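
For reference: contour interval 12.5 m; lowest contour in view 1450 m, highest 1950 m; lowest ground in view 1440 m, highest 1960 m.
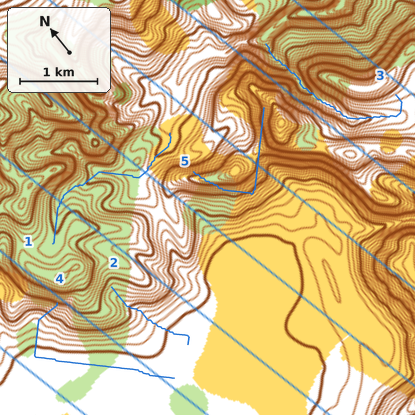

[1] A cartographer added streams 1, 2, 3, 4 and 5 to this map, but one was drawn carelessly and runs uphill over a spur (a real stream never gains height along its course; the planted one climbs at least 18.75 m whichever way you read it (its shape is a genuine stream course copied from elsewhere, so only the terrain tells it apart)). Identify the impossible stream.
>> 5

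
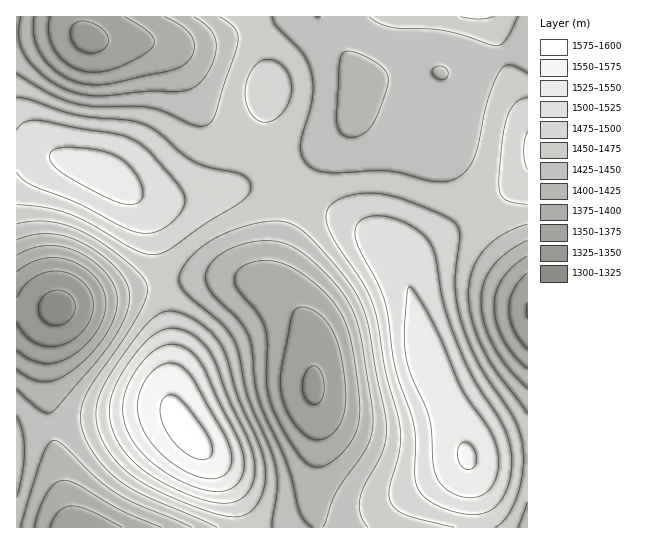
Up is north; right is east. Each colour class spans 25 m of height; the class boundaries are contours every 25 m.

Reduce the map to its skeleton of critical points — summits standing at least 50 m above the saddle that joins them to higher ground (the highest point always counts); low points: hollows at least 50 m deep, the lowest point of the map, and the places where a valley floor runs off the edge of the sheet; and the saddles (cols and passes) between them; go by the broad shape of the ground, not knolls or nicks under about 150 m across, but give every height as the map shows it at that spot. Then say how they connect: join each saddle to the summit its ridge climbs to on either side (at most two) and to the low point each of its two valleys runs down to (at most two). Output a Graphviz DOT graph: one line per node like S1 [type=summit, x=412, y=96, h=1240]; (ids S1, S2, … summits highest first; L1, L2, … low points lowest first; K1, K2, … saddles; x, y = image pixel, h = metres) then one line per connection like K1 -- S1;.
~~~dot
graph terrain {
  S1 [type=summit, x=189, y=434, h=1584];
  S2 [type=summit, x=467, y=457, h=1553];
  S3 [type=summit, x=103, y=174, h=1535];
  L1 [type=low, x=58, y=307, h=1317];
  L2 [type=low, x=89, y=38, h=1344];
  L3 [type=low, x=314, y=386, h=1347];
  L4 [type=low, x=527, y=310, h=1349];
  L5 [type=low, x=81, y=527, h=1354];
  K1 [type=saddle, x=479, y=211, h=1469];
  K2 [type=saddle, x=295, y=197, h=1463];
  K3 [type=saddle, x=162, y=283, h=1456];
  K4 [type=saddle, x=51, y=426, h=1427];
  K1 -- S2;
  K1 -- L2;
  K1 -- L4;
  K2 -- S2;
  K2 -- S3;
  K2 -- L2;
  K2 -- L3;
  K3 -- S1;
  K3 -- S3;
  K3 -- L1;
  K3 -- L3;
  K4 -- S1;
  K4 -- L1;
  K4 -- L5;
}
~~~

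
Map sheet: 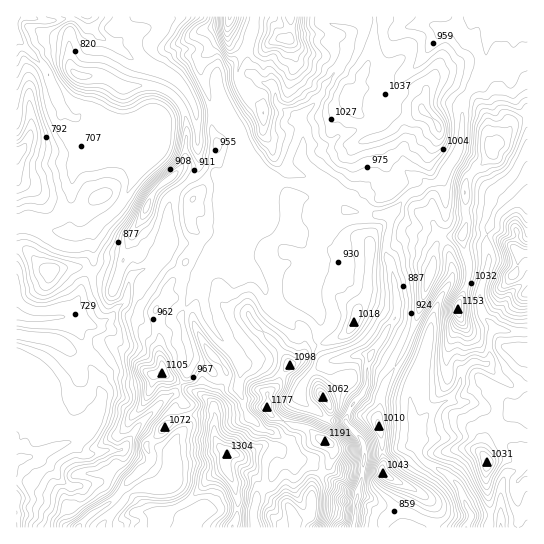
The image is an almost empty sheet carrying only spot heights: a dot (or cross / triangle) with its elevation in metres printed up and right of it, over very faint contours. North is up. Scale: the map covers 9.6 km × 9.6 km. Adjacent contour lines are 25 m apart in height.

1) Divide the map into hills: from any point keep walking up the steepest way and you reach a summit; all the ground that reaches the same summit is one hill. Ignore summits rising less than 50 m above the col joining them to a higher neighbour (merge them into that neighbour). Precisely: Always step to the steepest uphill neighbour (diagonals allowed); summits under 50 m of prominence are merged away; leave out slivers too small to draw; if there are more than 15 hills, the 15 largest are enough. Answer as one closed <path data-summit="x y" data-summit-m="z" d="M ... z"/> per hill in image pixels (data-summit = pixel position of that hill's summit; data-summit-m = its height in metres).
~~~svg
<path data-summit="227 453" data-summit-m="1304" d="M222 115l-26 0 1 36 3 10-1 9-26 25-4 8-4 46-12 16-16 7-4 4 0-17-2-3-10-4-11 0-16-11-2 28-11 17-5 17-9 13-17 3-34-2 1 211 237 0-1-18 4-17 14-11 4-12 4-5 14-4 0-14-2-4-30-15-14-14-8-24 2-17-2-10 23-2 40 24 12-14 14-9-4-4-5-13 1-26-16-21 12-24 0-32 5-9 6-1 19-11 20-2 10-5-26-17-13-5-8 0-35-9-23 1-14-21-13-14-9-19-10-8z"/><path data-summit="438 126" data-summit-m="1107" d="M474 16l-13 8-12 4-15-3-4-9-104 0-1 3 5 5 16 4 6 6-9 28-19 24-1 7-8 10-15 14 4 13-3 20 2 13 23 17 9 12 16 7 24-19 26 4 10 9 11-4 8-6 8-2 18-24 4-10 4-48 21-29 2-28 6-16z"/><path data-summit="230 17" data-summit-m="1279" d="M254 16l-152 0-9 13 9 10 12 5 17 15 43 18 15 18 8 20 25 0 3 7 10 8 9 19 13 14 14 21 23-1 40 9-2-6-6-6-19-12-6-7 3-31-4-11-23-14-2-15-5-6-8-1-14-12-1-24 6-21z"/><path data-summit="458 309" data-summit-m="1153" d="M441 179l-6 4-8 1-10 8-7 1-17 18-2 4-6 34 8 25 4 25-1 18-9 14 40 16-6 19-10 24 1 27 6 11 11-16 17-11 9-8 5-10 1-10 10-10 6-2 9 3 3-3 0-23 6-9-14-18 0-22-14-6-16-4 0-21-4-13-6-8 0-10 4-8 0-26z"/><path data-summit="17 153" data-summit-m="923" d="M17 39l-1 184 11 0 31 9 24 1 13-6 19-15 7-9 16-34 12-16 3-10 0-13-9-5-9 3-17-1-31-14-4 0-4 4-7 0-11-11-13-36z"/><path data-summit="491 151" data-summit-m="1136" d="M497 21l-8 12-2 9-2 28-21 29-3 43-2 9-18 27 4 15 0 26-4 8 0 10 6 8 4 13 0 21 30 9 8-27-2-27 6-20 35-43 0-50-9-15-8-19 2-56z"/><path data-summit="162 373" data-summit-m="1105" d="M122 307l-4 0-9 12-10 6-26-4 8 14 7 18 1 12 14 32-10 26-11 13-9 6 13 13 36-6 14-20 27-29 13-9 11-16 2-26-4-10-4-21-16 5-20 1z"/><path data-summit="354 322" data-summit-m="1018" d="M386 215l-11 0-9 4-20 2-19 11-6 1-4 5-2 16 1 20-12 24 16 21-1 26 8 16 31-6 12 0 26-38 1-18-2-18-10-32 6-32z"/><path data-summit="146 207" data-summit-m="1038" d="M189 95l-4 0-24 21-8 1-10 8 9 5 0 13-3 10-12 16-16 34-7 9-21 17 0 12 5 4 12 7 11 0 11 5 2 18 19-10 10-11 2-5 4-46 4-8 26-25 1-9-3-10-1-40z"/><path data-summit="487 462" data-summit-m="1031" d="M451 400l-4 0-12 7-14 15-5 12 3 20 7 9 19 9 11 10 15 34 27 0 3 3 2-38 4-8 8-2 8-8 2-6-22-19-22-33-14-4-10 2z"/><path data-summit="383 473" data-summit-m="1043" d="M417 444l-31 8-16 0-5 2-4 27-4 10-3 37 113-1 4-8 0-6-4-6-7-20-15-15-20-10-6-8z"/><path data-summit="287 39" data-summit-m="1243" d="M325 16l-70 0-8 31 1 24 14 12 8 1 5 6 2 15 22 14 16-16 8-10 1-7 19-24 9-28-6-6-16-4z"/><path data-summit="51 270" data-summit-m="898" d="M27 223l-11 2 0 90 13 4 36-2 4-3 7-11 5-17 12-21 0-36-11 4-24-1z"/><path data-summit="517 251" data-summit-m="1197" d="M527 172l-34 42-6 20 2 27-9 32 0 13 4 11 11 12 16 3 17-1z"/><path data-summit="521 353" data-summit-m="971" d="M502 329l-8 0-3 5-2 27-3 3-9-3-6 2-10 10-2 13-11 13 9 4 10-2 14 4 22 33 15 14 9 4 1-123z"/>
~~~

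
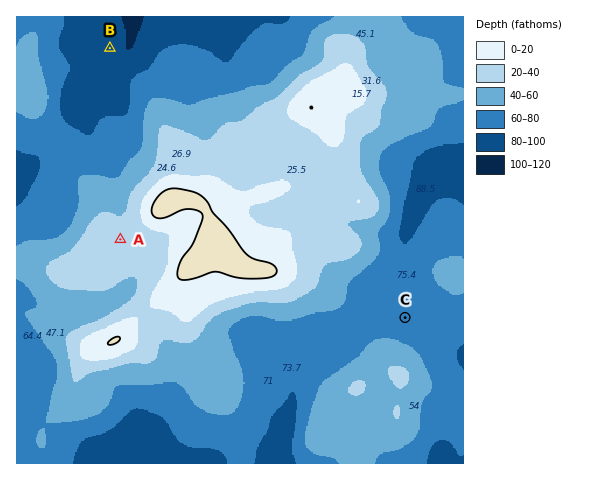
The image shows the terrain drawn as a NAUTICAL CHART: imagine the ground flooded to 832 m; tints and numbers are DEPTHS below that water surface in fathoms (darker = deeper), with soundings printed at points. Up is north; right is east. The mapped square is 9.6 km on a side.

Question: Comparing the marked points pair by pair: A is above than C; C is above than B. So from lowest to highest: B C A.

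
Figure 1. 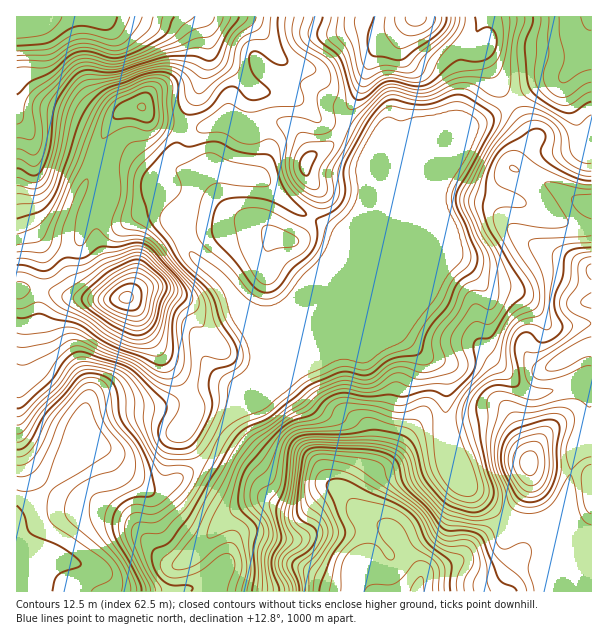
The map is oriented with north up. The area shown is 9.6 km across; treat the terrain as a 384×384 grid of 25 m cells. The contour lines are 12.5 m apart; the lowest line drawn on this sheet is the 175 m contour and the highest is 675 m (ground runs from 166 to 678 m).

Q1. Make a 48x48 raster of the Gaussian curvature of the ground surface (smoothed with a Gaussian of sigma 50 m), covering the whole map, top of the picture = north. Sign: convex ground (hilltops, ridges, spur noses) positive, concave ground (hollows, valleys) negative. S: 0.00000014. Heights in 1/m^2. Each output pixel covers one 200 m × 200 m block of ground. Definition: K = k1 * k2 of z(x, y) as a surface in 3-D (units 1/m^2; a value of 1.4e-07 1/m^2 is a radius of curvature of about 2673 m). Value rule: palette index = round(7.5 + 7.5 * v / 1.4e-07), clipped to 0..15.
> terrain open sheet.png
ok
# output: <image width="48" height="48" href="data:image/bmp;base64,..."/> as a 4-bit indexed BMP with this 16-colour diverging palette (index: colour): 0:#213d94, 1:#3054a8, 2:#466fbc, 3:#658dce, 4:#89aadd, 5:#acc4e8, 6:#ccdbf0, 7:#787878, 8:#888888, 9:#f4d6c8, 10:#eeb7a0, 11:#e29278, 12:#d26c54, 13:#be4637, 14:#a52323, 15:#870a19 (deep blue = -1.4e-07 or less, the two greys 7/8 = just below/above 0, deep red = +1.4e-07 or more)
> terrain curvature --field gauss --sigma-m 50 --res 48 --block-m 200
<image width="48" height="48" href="data:image/bmp;base64,Qk32BAAAAAAAAHYAAAAoAAAAMAAAADAAAAABAAQAAAAAAIAEAAATCwAAEwsAABAAAAAAAAAAlD0hAKhUMAC8b0YAzo1lAN2qiQDoxKwA8NvMAHh4eACIiIgAyNb0AKC37gB4kuIAVGzSADdGvgAjI6UAGQqHAIeHd3d7oAR2hmdm+Vh3d3Z4Z5mHepZ4iHh3eIq4ivp2iKlVk4d5d4iK52hldmiIiHeHiIu4eKmoi9lr+WWLqIl45BuFVnh4iIiIh3dndXeXeoQ2WKeJl3hSVD+5mKd4d3d4h3Vpl4h1dlWpBcpDRnh0SX6EqHZ4d3d3d2V7lnd3hov5iIxkZ4msdmgQaGd3dXd3iHV6h3d4hUdQi4Z5h4redWmAA0RXand3iHVoe4d4hkmAVXdnd3iHaaznAGU4i3d3eIeHVmmHd3qZx8mYd2JIie/8ZO9niXd3eIeIhE63h4qJqOuZd1NYmpmXi/+SLVZ4iHd4gikyh4l2d8uHaN+YmomGz/6iG2Z3d3malnhCh3h1Sf+Hi9pViHd1r/2Lppd3eHmafP22ZnhjRamHdVQleHdkarlJqHeIiHV3SMzIdVdVlVV6U2dleGdlVXh2Z2eZmGaId3ead1a6ZVNYindmhDl3VGiXVraHi5eHdnZ7dnipZmjqeGmJtCmod4p1Vqd4fdh3ZFNHd4iHiHjLdSZ3hkfOtll2Z4irfvqZZVRXeod4hUdmmVp2dnh4Yxd2eXiHRqq7aaZnVlV4d3lCv42Ypp1DZ5ype3dlQkeGBad2fqN4h4hkm0VVl4hXaDSLhXd3ZWeKMFd3roV4iId3d3eGeIiGT6aIh4iGh3iJcBmnaGd4iIiIh3iXiYmGXvjZVmh0eYd46G+0SYd3eIiIiIh3eHh4Z5JXM3iGUn3u+q1leYdmd4iIiIh3eHeJhHQ7yMU3MG//xXAIVXVlV3iIiIh3iYqJdrt7ucUndWjv7/AEN3jMeIiIiIiIh3pWd6dXZKd3dnaL7ueXeIiqeYd4iIiId1dWZ3Zoe4eXeXVr5n3oh3iHV2Z4iIiId4yGaId2f3eVXFJ3xViHh3iHfLR3iIiIiIqHeIdkWHh3eFOTAUVoh3eIjLaIiIiIiId4eId3eXdpiHWXFbh4iIiIiDKoeIiIh6mKmHiId3dneHZ4dpiHiIiIiCBld4iIh0iIh4iHeIZneHiXd3d3h3h3ZVmlV4iIdR63d4iHioZ4iXiomIh3d3d2J+6nV4iIdhlleId2VGyXh3d3qHeHd4iYT7d4h4iId2dpiHZme3uHdndmh4eIh3iXb5VZuIiIh4l76ndnvXu3d3d2d5h5l3d2W9mYqHiIh4mJ+WZYunu3d3aHVnZ3iIl4UndoiIiIiIh2dViXeHmXd3V6e0JpdplmZXszeYd4d3jIVp/0N4dnl3mWv1M3eXdniGl0Kelnd4jXNHqTOEdWl0v4/Ih6aHiHiHdzBv1URrqGITWIeWZlmSXG+3eZiomHiHdzON92d6h5dEe8iHV2nDBV/9VDWUaHd3inuieetmdWd3mqhqZXnXSXmXNHpReHiIzIuQSZdTZ1R3iId5dneXv5hCJHt4uHdoqFilqHiHabZ3d3eIioRFv6hkVXd952V3h1aXhld3eNqZd3eIioQ2qneXZndpc2eYh4aHdpuUV5h4eIiIiIVYqHiId4yFdnh3h5h3fP/1Fndnh3iA=="/>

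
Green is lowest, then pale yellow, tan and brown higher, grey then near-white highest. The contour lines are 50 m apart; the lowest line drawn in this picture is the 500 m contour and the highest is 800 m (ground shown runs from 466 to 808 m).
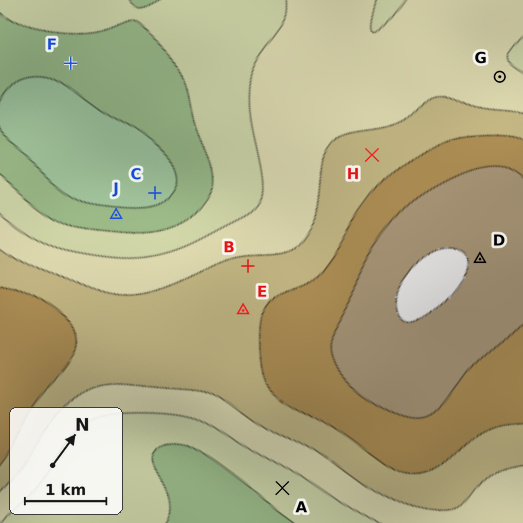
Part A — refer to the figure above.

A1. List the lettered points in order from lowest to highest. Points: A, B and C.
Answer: C A B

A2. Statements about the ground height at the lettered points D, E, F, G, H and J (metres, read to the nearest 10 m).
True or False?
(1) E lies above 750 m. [False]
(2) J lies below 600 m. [True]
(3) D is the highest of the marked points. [True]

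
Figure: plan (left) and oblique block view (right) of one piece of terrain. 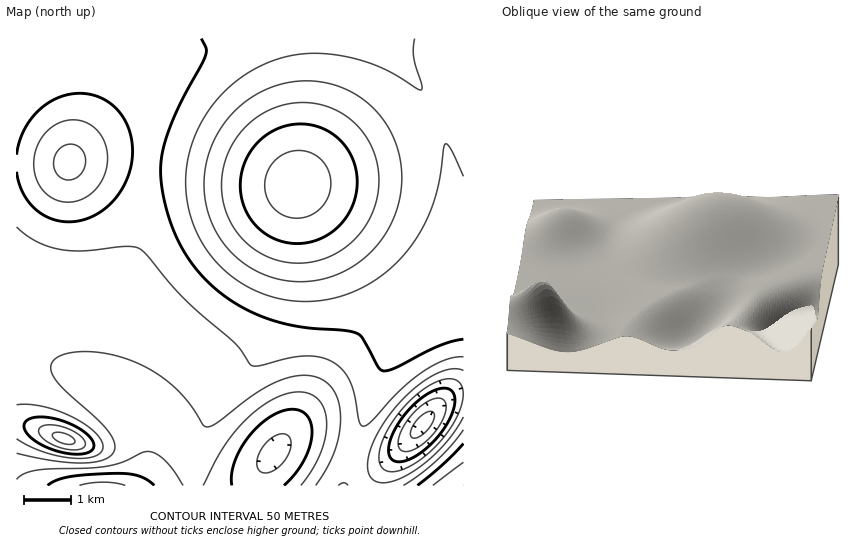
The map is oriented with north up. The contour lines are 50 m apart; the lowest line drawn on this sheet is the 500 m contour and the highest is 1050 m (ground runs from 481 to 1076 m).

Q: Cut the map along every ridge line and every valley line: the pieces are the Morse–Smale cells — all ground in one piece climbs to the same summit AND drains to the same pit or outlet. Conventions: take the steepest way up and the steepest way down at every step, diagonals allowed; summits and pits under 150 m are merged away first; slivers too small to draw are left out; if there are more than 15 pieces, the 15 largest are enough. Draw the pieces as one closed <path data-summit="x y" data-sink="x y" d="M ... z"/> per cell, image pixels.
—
<path data-summit="298 184" data-sink="103 485" d="M463 103l-102 47-64 35-94-20-70-9-43 1-21 6-52 0-1 187 27 9 34 17 31 21 26 25 10 18 3 8-1 20-8 18 205 0 14-46 30-81 27-31 28-23 22-14z"/><path data-summit="298 184" data-sink="423 425" d="M463 38l-446 0-1 124 53 1 21-6 43-1 70 9 94 20 64-35 102-47z"/><path data-summit="64 439" data-sink="103 485" d="M19 351l-3 0 0 134 121 1 9-18 1-20-4-10-9-16-26-25-31-21-34-17z"/><path data-summit="298 184" data-sink="423 425" d="M463 291l-21 14-28 23-27 31-30 81-13 46 37 0 3-13 5-10 46-53 12-12 17-5z"/><path data-summit="463 485" data-sink="423 425" d="M463 394l-16 4-12 12-46 53-7 13 0 10 82-1z"/>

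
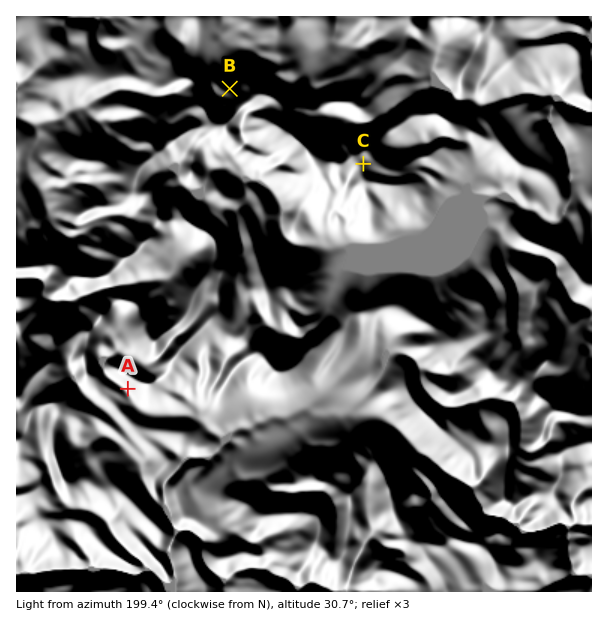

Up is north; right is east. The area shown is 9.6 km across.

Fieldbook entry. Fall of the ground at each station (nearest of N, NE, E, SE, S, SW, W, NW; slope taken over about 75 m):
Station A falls SW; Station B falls NW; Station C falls E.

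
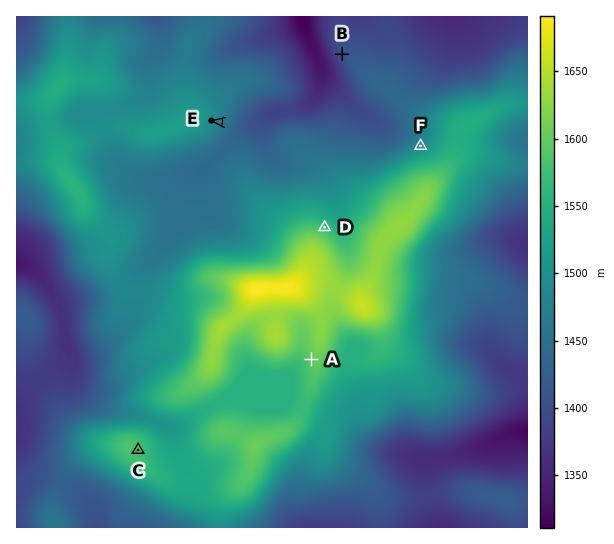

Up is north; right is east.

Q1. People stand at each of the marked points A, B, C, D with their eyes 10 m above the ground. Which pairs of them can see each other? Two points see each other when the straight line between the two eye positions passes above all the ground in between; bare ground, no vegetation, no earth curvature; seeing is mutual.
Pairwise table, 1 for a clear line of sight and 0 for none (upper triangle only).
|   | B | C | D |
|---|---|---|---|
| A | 0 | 1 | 0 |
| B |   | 0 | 1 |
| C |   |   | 0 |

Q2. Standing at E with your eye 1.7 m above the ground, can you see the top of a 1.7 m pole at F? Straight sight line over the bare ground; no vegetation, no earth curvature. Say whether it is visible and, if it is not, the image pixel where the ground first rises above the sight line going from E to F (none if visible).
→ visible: true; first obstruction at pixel None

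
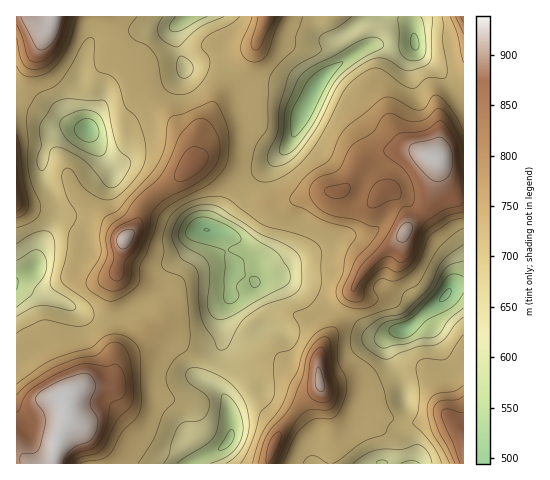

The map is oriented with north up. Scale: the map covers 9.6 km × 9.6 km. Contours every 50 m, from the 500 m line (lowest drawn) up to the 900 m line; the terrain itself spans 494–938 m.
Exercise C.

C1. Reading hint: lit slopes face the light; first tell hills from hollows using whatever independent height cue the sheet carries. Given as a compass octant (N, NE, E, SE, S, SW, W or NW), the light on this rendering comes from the W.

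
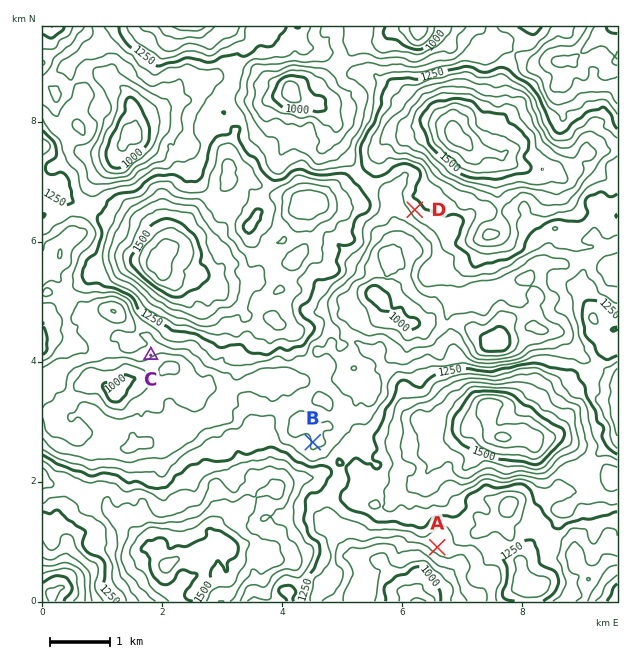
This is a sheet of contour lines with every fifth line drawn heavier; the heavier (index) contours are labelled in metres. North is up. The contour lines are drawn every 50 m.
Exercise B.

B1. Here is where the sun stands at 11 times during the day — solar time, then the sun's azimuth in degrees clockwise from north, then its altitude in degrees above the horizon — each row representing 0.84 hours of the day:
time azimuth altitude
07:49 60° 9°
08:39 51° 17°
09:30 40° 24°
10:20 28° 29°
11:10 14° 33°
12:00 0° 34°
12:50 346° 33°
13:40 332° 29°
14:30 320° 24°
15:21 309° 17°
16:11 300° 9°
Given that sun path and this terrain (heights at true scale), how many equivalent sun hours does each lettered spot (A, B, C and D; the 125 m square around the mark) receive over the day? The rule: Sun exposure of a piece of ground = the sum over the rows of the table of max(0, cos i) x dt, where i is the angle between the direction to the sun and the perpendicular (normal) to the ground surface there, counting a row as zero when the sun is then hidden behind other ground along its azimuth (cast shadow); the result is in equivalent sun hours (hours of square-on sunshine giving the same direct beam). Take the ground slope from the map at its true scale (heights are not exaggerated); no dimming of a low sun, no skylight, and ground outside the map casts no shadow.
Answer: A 2.7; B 3.7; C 1.9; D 2.7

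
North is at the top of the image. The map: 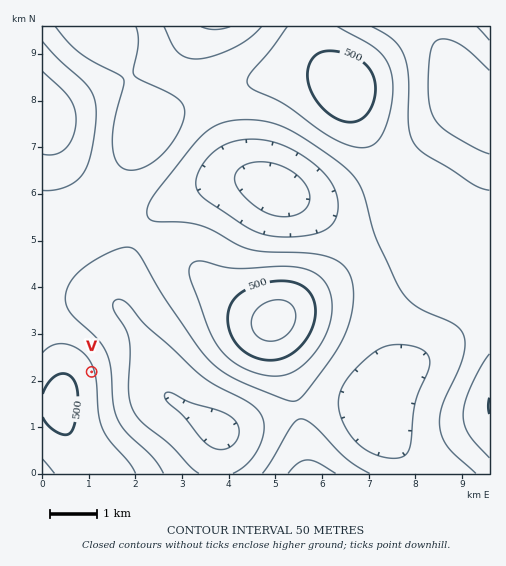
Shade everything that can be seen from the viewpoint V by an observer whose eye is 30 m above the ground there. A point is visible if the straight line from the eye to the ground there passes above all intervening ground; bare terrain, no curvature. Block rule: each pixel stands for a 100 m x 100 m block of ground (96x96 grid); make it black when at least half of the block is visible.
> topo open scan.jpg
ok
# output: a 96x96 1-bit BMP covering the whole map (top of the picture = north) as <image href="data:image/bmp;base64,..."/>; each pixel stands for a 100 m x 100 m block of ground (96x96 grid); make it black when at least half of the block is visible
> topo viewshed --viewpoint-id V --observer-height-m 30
<image width="96" height="96" href="data:image/bmp;base64,Qk2+BAAAAAAAAD4AAAAoAAAAYAAAAGAAAAABAAEAAAAAAIAEAAATCwAAEwsAAAIAAAAAAAAA////AAAAAAAAD///////8AAAA/8AH///////8AAAD/8AP///////4AAAH/8Af///////4AAAP/8A////////4AAAf/8A////////4AAA//8A////////wAAA//8A////////wAAA//8A////////wAAB//8A////////wAAB//8B////////wAAB//8B////////gAAB//8B////////gAAA//8B////////AAAA//8B////////AAAAf/8D///////+AAAAP/8D///////8AAAAH/8H///////4AAAAB/8H///////wAAAAAf8H///////wAAAAAP8H///////gAAAAAD8H///////AAAAAAA8H///////AAAAAAAcH///////AAAAAAAED//////+AAAAAAAAD//////+AAAAAAAAD//////+AAAAAAAAD//////+AAAAAAAAD//////+AAAAAAAAH//////+AAAAAAAAP//////+AAAAAAAA///////+AAAAAAAB///////+AAAAAAAD///////+AAAAAAAD///////8AAAAAAAD///////8AAAAAAAD///////8AAAAAAAD///////4AAAAAAAD///////wAAAAAAAD//////+AAAAAAAAD//////wAAAAAAAAD//////AAAAAAAAAD/////8AAAAAAAAAD/////4AAAAAAAAAD/////wAAAAAAAAAD/////gAAAAAAAAAD/////AAAAAAAAAAD////+AAAAAAAAAAD////4AAAAAAAAAAD////wAAAAAAAAAAD////gAAAAAAAAAAD////AAAAAAAAAAAD///+AAAAAAAAAAAAP//8AAAAAAAAAAAAD//8AAAAAAAAAAAAA//+AAAAAAAAAAAAAP/+AAAAAAAAAAAAAP//AAAAAAAAAAAAAH//AAAAAAAAAAAAAH//gAAAAAAAAAAAAH//wAAAAAAAAAAAAH//wAAAAAAAAAAAAH//4AAAAAAAAAAAAH//8AAAAAAAAAAAAH//+AAAAAAAAAAAAH///AAAAAAAAAAAAH///AAAAAAAAAAAAH///gAAAAD+AAAAAH///wAAAAP+AAAAAH///4AAAA/+AAAAAH///+AAAD/8AAAAAH////AAAP/8AAAAAH////wAA//4AAAAAH/////AH//4AAAAAH4AP//////wAAAAAHgAD//////wAAAAAHgAB//////gAAAAAHgAA//////gAAAAAHgAAf/////AAAAAAPgAAf/////AAAAAAPgAAP////+AAAAAAfwAAH////8AAAAAA/wAAD////4AAAAAB/wAAA////wAAAAAD/4AAAP///gAAAAAP/4AAAB///AAAAAAf/4AAAAP/+AAAAAA//8AAAAD/8AAAAAD//8AAAAB/wAAAAAD//8AAAAA/gAAAAAD//+AAAAA/AAAAAAD//+AAAAAeAAAAAAD//+AAAAAMAAAAAAD//+AAAAAAAAAAAAD//wAAAAAAAAAAAAD//AAAAAAAAAAAAAA="/>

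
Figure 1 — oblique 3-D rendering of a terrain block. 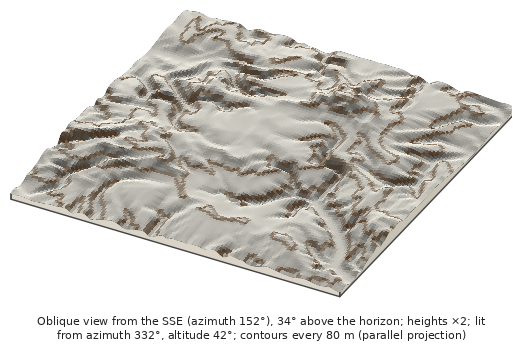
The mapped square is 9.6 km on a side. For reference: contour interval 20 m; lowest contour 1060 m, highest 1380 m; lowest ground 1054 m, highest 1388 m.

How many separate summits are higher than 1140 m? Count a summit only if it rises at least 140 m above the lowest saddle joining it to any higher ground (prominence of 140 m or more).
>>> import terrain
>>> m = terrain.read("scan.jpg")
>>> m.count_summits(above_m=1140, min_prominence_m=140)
1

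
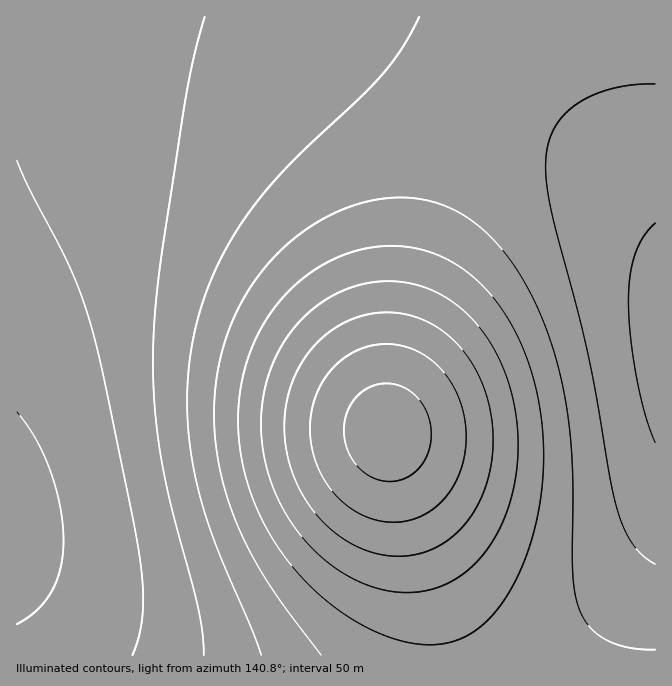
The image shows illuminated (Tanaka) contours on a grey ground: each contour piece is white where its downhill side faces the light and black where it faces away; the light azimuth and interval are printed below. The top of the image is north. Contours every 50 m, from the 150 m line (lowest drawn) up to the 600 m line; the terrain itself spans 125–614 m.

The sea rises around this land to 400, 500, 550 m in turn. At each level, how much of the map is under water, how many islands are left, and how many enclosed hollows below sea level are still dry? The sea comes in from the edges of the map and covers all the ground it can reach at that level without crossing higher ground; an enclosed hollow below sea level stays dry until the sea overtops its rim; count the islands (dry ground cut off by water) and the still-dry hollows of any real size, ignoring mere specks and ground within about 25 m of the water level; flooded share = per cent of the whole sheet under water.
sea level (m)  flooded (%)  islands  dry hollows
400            34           0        0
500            74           0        0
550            90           0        0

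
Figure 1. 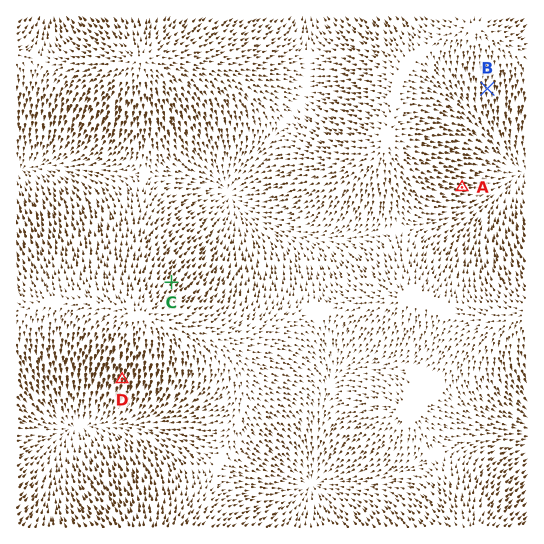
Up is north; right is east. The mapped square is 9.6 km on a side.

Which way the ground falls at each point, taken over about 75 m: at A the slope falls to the E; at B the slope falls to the S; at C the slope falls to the NE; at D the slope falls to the S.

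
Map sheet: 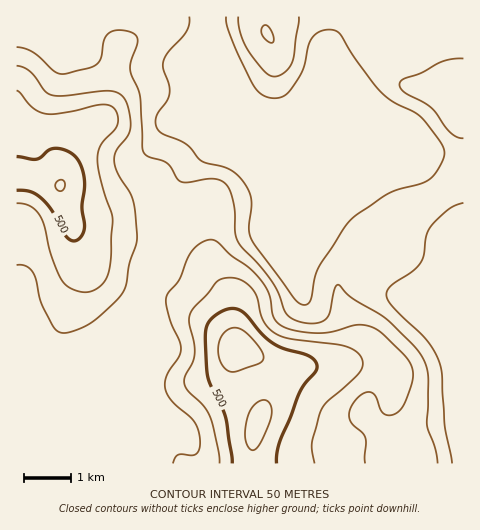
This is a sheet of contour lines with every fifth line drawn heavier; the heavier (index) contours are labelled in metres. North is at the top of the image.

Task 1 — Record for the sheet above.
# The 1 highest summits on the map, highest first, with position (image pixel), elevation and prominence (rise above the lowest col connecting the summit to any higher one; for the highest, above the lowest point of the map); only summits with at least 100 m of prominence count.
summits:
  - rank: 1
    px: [238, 349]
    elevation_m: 582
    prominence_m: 314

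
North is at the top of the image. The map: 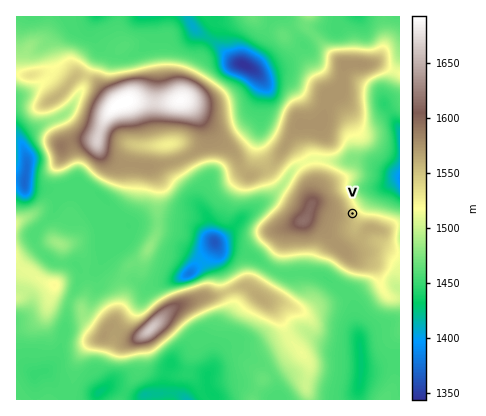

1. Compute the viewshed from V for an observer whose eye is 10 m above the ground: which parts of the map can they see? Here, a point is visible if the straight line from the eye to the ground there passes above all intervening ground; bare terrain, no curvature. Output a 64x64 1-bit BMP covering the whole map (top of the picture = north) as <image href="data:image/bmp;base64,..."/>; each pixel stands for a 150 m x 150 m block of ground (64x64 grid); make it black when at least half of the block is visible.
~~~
<image width="64" height="64" href="data:image/bmp;base64,Qk0+AgAAAAAAAD4AAAAoAAAAQAAAAEAAAAABAAEAAAAAAAACAAATCwAAEwsAAAIAAAAAAAAA////AAAAAAAAAAAAAAAAAAAAAAAAAAAAAAAAAAAAAAAAAAAAAAAAAAAAAAAAAAAAAAAAAAAAAAAAAAAAAAAAAAAAAAAAAAAAAAAAAAAAAAAAAAAAAAAAAAAAAAAAAAAAAAAAAAAAAAAAAAAAAAAAAAAAAAAAAAAAAAAAAAAAAAAAAAAAAAAAAAAAAAAAAAAAAAAAAAAAAAAAAAAAAAAAAAAAAAAAAAAAAAAAAAAAAAAAAAAAAAAAAAAAAAAAAAAAAAAAAAAAAAAAAAAAAAAAAAAAAAAAAAHAAAAAAAAAA4AAAAAAAAADwAAAAAAAAAHgAAAAAAAAAfwAAAAAAABB/wAAAAAAAEP/AAAAAAAAI/8AAAAAAAAz/gAAAAAAAAB+AAAAAAAAD/4AAAAAAAAH/wAAAAAAAAD/AAAAAAAAAH8AAAAAAAAAfwAAAAAAAAD/AAAAAAAAD/4AAAAAAAA//gAAAAAAAP/8AAAAAAAB/+wAAAAAAAAP4AAAAAAAAA/BAAAAAAAAB8MAAAAAAAAHgwAAAAAAAAeDAAAAAAAABwMAAAAAAAAAAwAAAAAAAAAHAAAAAAAAAH8AAAAAAAAB/wAAAAAAAAH8AAAAAAAAAAAAAAAAAAAAAAAAAAAAAAAAAAAAAAAAAAAAAAAAAAAAAAAAAAAAAAAAAAAAAAAAAAAAAAAAAAAAAA=="/>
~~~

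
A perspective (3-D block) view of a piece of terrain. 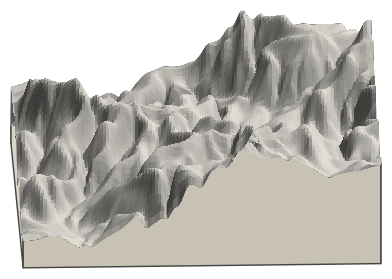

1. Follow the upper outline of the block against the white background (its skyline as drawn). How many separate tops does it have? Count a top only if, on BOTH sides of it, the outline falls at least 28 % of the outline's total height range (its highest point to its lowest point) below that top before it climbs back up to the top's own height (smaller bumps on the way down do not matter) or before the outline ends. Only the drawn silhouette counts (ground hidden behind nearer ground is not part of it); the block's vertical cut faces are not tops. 1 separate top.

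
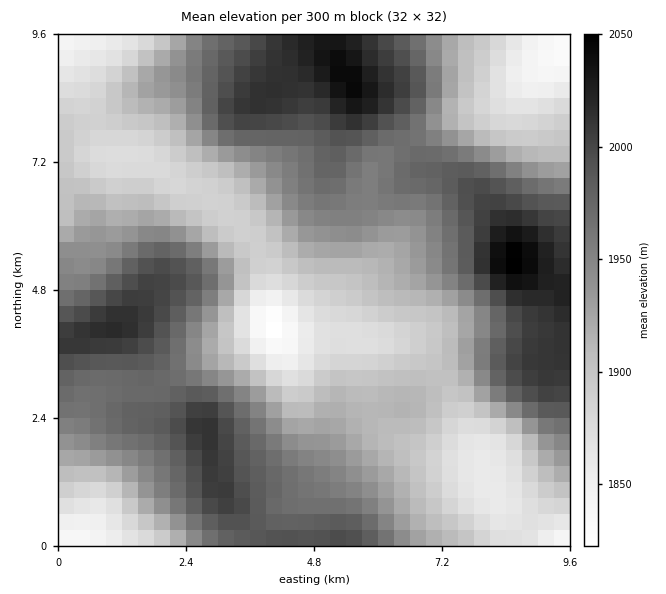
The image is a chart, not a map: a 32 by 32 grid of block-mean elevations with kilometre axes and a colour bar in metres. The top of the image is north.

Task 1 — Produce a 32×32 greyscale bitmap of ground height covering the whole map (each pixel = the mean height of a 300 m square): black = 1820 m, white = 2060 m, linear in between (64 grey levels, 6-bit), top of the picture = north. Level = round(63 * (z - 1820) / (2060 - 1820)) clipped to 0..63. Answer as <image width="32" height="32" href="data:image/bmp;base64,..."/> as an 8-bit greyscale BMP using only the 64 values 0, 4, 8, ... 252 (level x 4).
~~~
<image width="32" height="32" href="data:image/bmp;base64,Qk02CAAAAAAAADYEAAAoAAAAIAAAACAAAAABAAgAAAAAAAAEAAATCwAAEwsAAAABAAAAAAAAAAAAAAEBAQACAgIAAwMDAAQEBAAFBQUABgYGAAcHBwAICAgACQkJAAoKCgALCwsADAwMAA0NDQAODg4ADw8PABAQEAAREREAEhISABMTEwAUFBQAFRUVABYWFgAXFxcAGBgYABkZGQAaGhoAGxsbABwcHAAdHR0AHh4eAB8fHwAgICAAISEhACIiIgAjIyMAJCQkACUlJQAmJiYAJycnACgoKAApKSkAKioqACsrKwAsLCwALS0tAC4uLgAvLy8AMDAwADExMQAyMjIAMzMzADQ0NAA1NTUANjY2ADc3NwA4ODgAOTk5ADo6OgA7OzsAPDw8AD09PQA+Pj4APz8/AEBAQABBQUEAQkJCAENDQwBEREQARUVFAEZGRgBHR0cASEhIAElJSQBKSkoAS0tLAExMTABNTU0ATk5OAE9PTwBQUFAAUVFRAFJSUgBTU1MAVFRUAFVVVQBWVlYAV1dXAFhYWABZWVkAWlpaAFtbWwBcXFwAXV1dAF5eXgBfX18AYGBgAGFhYQBiYmIAY2NjAGRkZABlZWUAZmZmAGdnZwBoaGgAaWlpAGpqagBra2sAbGxsAG1tbQBubm4Ab29vAHBwcABxcXEAcnJyAHNzcwB0dHQAdXV1AHZ2dgB3d3cAeHh4AHl5eQB6enoAe3t7AHx8fAB9fX0Afn5+AH9/fwCAgIAAgYGBAIKCggCDg4MAhISEAIWFhQCGhoYAh4eHAIiIiACJiYkAioqKAIuLiwCMjIwAjY2NAI6OjgCPj48AkJCQAJGRkQCSkpIAk5OTAJSUlACVlZUAlpaWAJeXlwCYmJgAmZmZAJqamgCbm5sAnJycAJ2dnQCenp4An5+fAKCgoAChoaEAoqKiAKOjowCkpKQApaWlAKampgCnp6cAqKioAKmpqQCqqqoAq6urAKysrACtra0Arq6uAK+vrwCwsLAAsbGxALKysgCzs7MAtLS0ALW1tQC2trYAt7e3ALi4uAC5ubkAurq6ALu7uwC8vLwAvb29AL6+vgC/v78AwMDAAMHBwQDCwsIAw8PDAMTExADFxcUAxsbGAMfHxwDIyMgAycnJAMrKygDLy8sAzMzMAM3NzQDOzs4Az8/PANDQ0ADR0dEA0tLSANPT0wDU1NQA1dXVANbW1gDX19cA2NjYANnZ2QDa2toA29vbANzc3ADd3d0A3t7eAN/f3wDg4OAA4eHhAOLi4gDj4+MA5OTkAOXl5QDm5uYA5+fnAOjo6ADp6ekA6urqAOvr6wDs7OwA7e3tAO7u7gDv7+8A8PDwAPHx8QDy8vIA8/PzAPT09AD19fUA9vb2APf39wD4+PgA+fn5APr6+gD7+/sA/Pz8AP39/QD+/v4A////ABAUGCQwPExohJyorLC0tLS0uLismIBwZFxURDg0MCQYIBwgLEBQZHyYrLS0sKioqKysrJyIdGRcUEQ4LDA0MCw0MCw0UGiAlKi8wLysoJycnJyYjHxsXFBENCwoLDhAREhAPEhgfJCgtMTEuKyknJiUkIiAdGRYTDwsKCgsPExUXFhYYHSIlKS4xMC0rKSclJCIgHRsYFREOCwoKDREXGhscHR8iJCcqLzIwLConJCIiIB4bGRYUEQ0LCgsOFBoeHyEjJSYnKS0xMjArKCQgHx8dGxkXFhUSDgwLDBAXHyIjJCYoKSorLjIzLyomIRwbHBsZGBgXFxQQDg8RFh8lJiYmJykqKiotMTEtJyIcFxcaGhkYGBkYFhMSFRshKCssKCcnKCgoKCosKyciHRcTExcYFxcYGBgXFRYcJCouMDApKCgoKCkoJyUiHhoVEA0PExUVFRYWFxYWGSEpLjEyMS4tLCwsKyomIRwYEw4JCAsPEREREhMUFRccJCswMjIyMjIxMTAuKychGhUPCAMFCg0ODg4PEBIUFx0kKi8xMjIxMjM0MzEtKCIcFQwEAQQKDQ4ODg8REhQWGyIoLjEyMywvMTMzMS8rJR8WDAQCBgsPEBARExQUFRccIikvMTI0JyksLzExMC0pJBsQCQcLDxESExUXGBgaHCEnLjM0NDUjIyYqLjAwLiwnHxUPDhATFBQVFxkaHB8iKC42OTg2NSIhIiUqLS4tKiUdFhIRFBYXFxcYGRseISUrMzo8OjY0ICAgISQoKSgjHRgUEhMXGhscHBsaHB4iJisyOTw6NjIbHh4dHyEiIBsXExISFhoeHyAgHx4dHyMnKzE2OTczMRYaHBoaHBoYFRMSEhQZHiIjIyMiISEhJCgsMDMzMjAvFhgYFhYXFRISERITFxwhJCUlJCQkJSUmKi4wMC8tLCwWFRMSEhIREBESExYbHyMmKCckJCUoKCkrLi4tKiglJBQSEA8PDw8RExQWGh4hJCYpKSYjJSgpKisrKicjIB0cExAPDg4PEBMWGh4gIiQlJykqKCUlJygoJyQhHRoYFxcTERAQEBETFhsiJykpKSkpKy0tKignJiMfGxcVExMUFRMSEhMUFRYaICguMC8vLi0uMTMxLSomIBkVEhAPEBETERERFBcZGx0iKjAyMzIxMTE1ODYyLyohGRQQDgwMDQ8ODxAUGBweICQqLjEzMzMyNDg7ODQxLCQbFRENCQgICgsNDhEWGx8hJSktMDIzMzQ3Ojo2MjAsJBwWEg0IBgUFCAoLDRAWGx8kKSwuMTI0NTg6ODQxLikiGxYTDgkGBAMGBwgKDA8VGyInKSwvMjQ2ODg2Mi8rJyEbFxQQCwcEAw="/>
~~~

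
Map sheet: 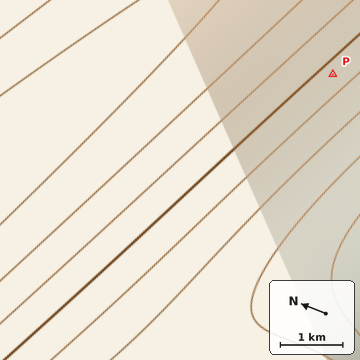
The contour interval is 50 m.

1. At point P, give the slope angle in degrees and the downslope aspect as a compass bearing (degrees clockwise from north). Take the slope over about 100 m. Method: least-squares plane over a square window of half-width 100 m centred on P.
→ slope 6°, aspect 207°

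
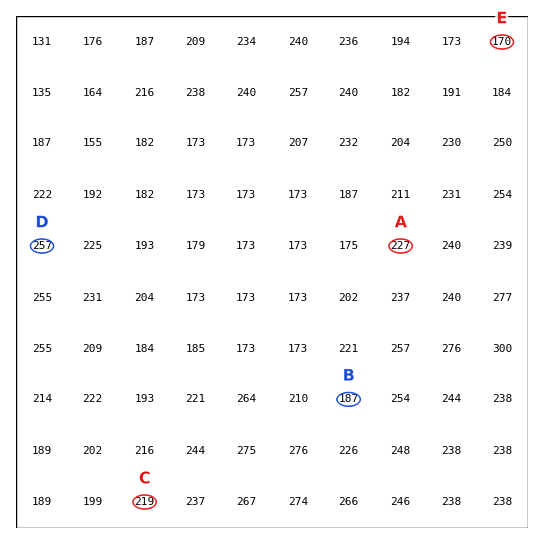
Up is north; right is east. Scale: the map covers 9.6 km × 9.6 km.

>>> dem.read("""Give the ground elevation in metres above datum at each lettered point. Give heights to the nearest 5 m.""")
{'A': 225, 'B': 185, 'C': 220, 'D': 255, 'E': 170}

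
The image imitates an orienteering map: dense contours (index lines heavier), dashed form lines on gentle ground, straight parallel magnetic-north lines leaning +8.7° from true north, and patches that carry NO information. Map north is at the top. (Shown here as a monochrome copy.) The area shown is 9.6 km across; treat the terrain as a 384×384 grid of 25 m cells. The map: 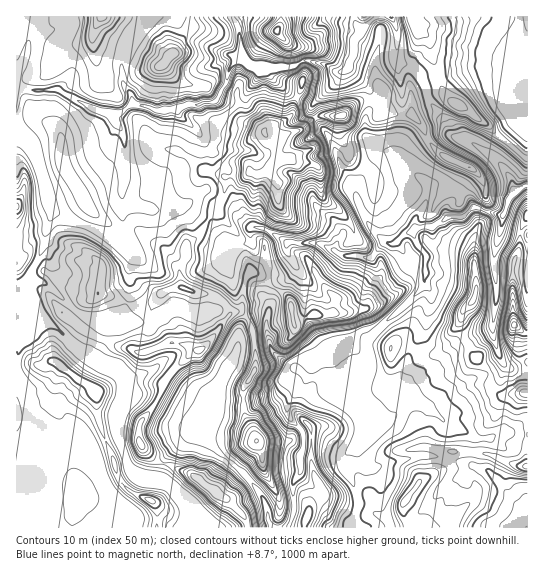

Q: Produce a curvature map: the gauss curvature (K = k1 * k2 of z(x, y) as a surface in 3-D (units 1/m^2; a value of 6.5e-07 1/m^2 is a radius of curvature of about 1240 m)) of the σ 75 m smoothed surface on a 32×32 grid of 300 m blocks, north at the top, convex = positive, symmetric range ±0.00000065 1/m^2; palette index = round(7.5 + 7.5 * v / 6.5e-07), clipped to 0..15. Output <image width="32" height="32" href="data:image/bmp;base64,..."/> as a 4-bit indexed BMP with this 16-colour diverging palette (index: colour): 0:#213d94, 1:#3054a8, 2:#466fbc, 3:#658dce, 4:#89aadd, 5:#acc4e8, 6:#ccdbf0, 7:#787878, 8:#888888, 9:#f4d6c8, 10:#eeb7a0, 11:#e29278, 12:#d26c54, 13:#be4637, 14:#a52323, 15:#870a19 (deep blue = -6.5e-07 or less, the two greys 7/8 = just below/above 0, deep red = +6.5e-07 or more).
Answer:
<image width="32" height="32" href="data:image/bmp;base64,Qk12AgAAAAAAAHYAAAAoAAAAIAAAACAAAAABAAQAAAAAAAACAAATCwAAEwsAABAAAAAAAAAAlD0hAKhUMAC8b0YAzo1lAN2qiQDoxKwA8NvMAHh4eACIiIgAyNb0AKC37gB4kuIAVGzSADdGvgAjI6UAGQqHAHd3h4hnd4iWZ3iHh2h3iHd4h4d4x3iId5WIZ3enh4d4h3iHdnZ3mVZ4eWeIeIeId3d3d4d1jHaHiXmHiHh3eHt3d4d4ZXdkeJlZh3h3eHd3d3eGbJiHd98GaHd4iHh3h4d4h3mJiHeZh6d3iHeId4eHd3d3V4eHBoaHd3d3eIh3h3iKeHiId0aYeIeIh4h4a3iHd3d3h2e9uHh3d4d3d3Z4mIeJiGp4iwd3d3h3d5h0h3d3eHh6iGq8iHh6d3dnJ4d3h4eHeHl0bzlnV3d3Wux3l3d3d3h3Z4h3t8Z4eZRpd3eId4eIh2hJeIeHZ4m3qnh4d3eIeHh3aHZ3eHiJeFWXeIp4iHiHh3iXl5eId9h4h4iHeHeXh3uleXpYh3dHd3h3d3d4d4eEZ2d4d4d3eHN3h4d3h4eHd7l3h3h4iHCvqIeIh4eHd4eIooeHh3mOV5d3d4eHeIWXloTYh4eHeVR3h4eHeHh2t3ivR3h3d9Z4eIeHd4h3iGd294eId3hneHd4d4iHiHeJi0cqeIaKhmh3iHh6iHh3aoUH9Id4Z4l4eIh3Z2iGlXeA17B3h2qIiHeHiHeHanloeqmGiId3eId4d3d3mHeGinu2qHh3d4iHiId3d4qXeWd0R2h4d3eIh3eHh4d4Z4d22Ih3h3h4iIeIeHl3d3h4eXeXeGaYiHd3"/>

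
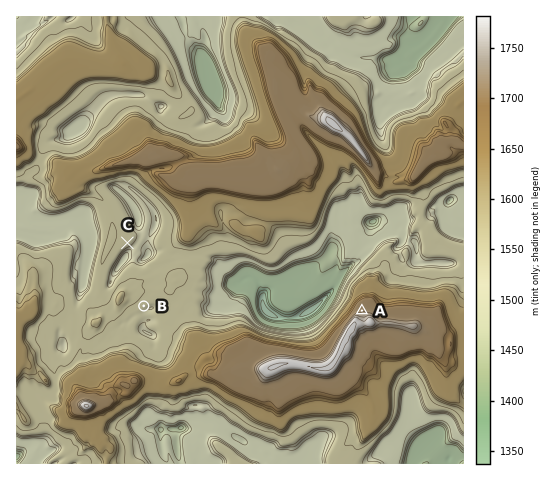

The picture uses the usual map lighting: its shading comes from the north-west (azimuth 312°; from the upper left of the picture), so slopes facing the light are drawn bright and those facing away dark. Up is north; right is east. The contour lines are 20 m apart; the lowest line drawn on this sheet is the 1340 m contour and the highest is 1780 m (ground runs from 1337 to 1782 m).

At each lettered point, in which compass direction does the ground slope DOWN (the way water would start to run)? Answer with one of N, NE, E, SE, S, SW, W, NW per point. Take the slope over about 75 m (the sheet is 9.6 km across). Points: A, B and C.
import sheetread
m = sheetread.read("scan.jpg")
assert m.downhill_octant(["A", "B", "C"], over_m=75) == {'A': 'N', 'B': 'SE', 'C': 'SE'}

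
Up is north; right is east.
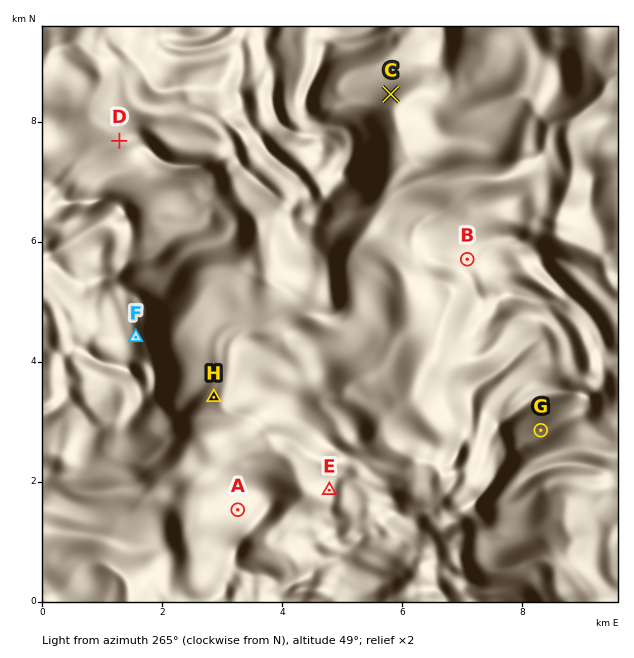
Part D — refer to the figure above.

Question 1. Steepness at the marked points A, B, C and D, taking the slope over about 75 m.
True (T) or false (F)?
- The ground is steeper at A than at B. T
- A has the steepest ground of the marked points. F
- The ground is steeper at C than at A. T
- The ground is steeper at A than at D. F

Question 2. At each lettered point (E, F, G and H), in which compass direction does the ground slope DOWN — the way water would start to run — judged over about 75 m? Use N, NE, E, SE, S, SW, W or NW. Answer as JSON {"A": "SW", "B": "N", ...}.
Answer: {"E": "W", "F": "E", "G": "SE", "H": "SE"}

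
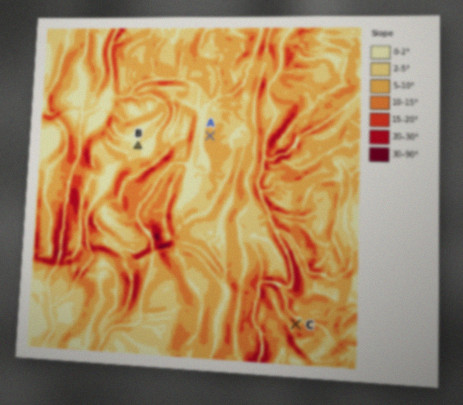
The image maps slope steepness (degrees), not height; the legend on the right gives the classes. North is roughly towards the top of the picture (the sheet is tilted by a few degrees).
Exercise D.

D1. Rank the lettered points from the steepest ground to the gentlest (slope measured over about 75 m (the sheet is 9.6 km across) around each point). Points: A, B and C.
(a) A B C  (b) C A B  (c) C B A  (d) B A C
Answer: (b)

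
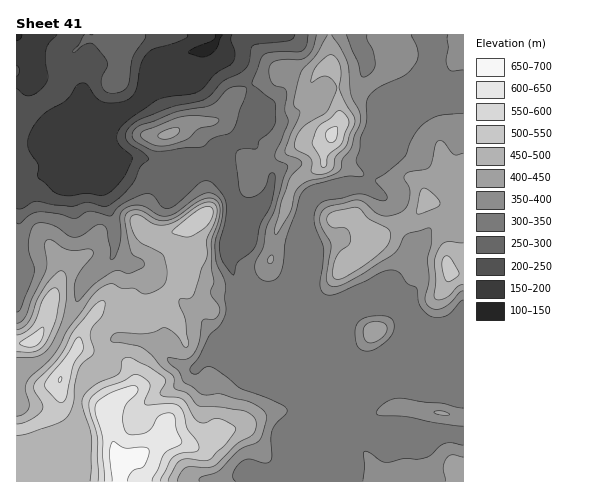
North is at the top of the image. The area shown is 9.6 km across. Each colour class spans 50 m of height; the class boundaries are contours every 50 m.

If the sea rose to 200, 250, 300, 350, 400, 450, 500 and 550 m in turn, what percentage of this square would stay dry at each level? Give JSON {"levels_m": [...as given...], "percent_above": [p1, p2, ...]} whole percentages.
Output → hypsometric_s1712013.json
{"levels_m": [200, 250, 300, 350, 400, 450, 500, 550], "percent_above": [93, 87, 80, 49, 34, 22, 9, 5]}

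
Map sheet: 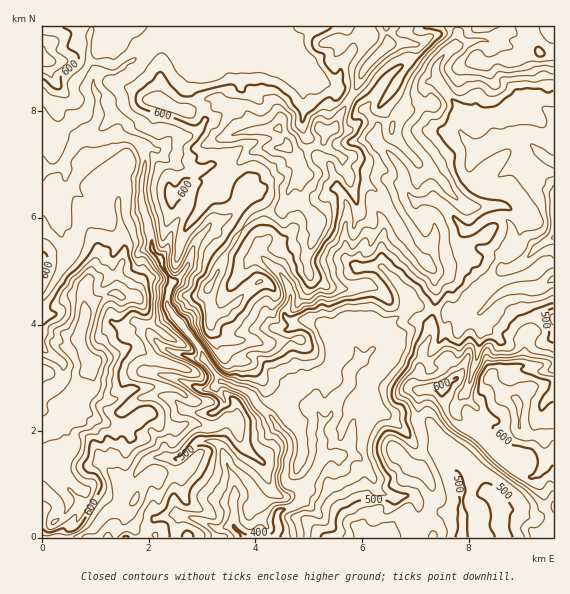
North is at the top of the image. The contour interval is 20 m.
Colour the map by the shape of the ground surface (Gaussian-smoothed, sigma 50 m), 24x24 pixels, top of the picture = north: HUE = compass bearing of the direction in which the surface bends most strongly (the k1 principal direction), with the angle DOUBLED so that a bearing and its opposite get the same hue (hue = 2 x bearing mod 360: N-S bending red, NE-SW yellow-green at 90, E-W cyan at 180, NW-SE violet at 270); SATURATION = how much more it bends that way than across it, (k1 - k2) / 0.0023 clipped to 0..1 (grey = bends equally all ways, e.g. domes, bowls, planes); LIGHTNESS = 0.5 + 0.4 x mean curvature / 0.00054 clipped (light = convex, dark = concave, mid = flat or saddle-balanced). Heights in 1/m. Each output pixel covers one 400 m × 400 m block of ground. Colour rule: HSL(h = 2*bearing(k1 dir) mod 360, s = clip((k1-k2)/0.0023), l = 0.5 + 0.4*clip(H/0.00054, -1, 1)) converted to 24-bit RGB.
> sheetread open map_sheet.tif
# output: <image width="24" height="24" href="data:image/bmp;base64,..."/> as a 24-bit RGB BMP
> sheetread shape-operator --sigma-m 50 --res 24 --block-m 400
<image width="24" height="24" href="data:image/bmp;base64,Qk32BgAAAAAAADYAAAAoAAAAGAAAABgAAAABABgAAAAAAMAGAAATCwAAEwsAAAAAAAAAAAAA7Be6594lN3hojVOydcSzdbqIUaq6uCUzKdPYtjViLpxLSkCaos29kkqnn8qzdZaut42uX2OGuLqcRDpysreWYlx5Yq2au4l1QnlE0I2QS6aqW4CexpOPhZ5EjzBDesi8aEGPoFm4wFl0AdWDgSxsh62XeJd7qo/BiSpGlEVttKx2VV9/k5h9cml5Vj5EtMdgZZybfMKq3sHjRTRnwFl2uX+4XrRqZntmVFWRVz9myuWvawtjHlFJlbB4h4JrXCc0u2tWWo9um8abZFVwgG1qRiMrYMyJdMClaHOMu7dYVUUjnFpaK28vipsyhSK207bAMRhKiLGB7O/cDyF0YcCwVIgwgWdKcThxr9OsncnEiliAc15tXitFsOvZYpaPrGpybYmSxrODXSxnWIuQyJmuTD2iicZjenkQOhlcsd6vY66LaxF+xsWLgUOlVImSWYqr3+7dsiU0XTJbaCs0mOfKkU+AbLJsgaW+jXODsomnm8HQRW6Yw5O2lMLJXW3FHGPjkHzczOTOSBJJdcqGnm1+QHSRm3hvSYBVORYT1tKAVB5gs+zopleuTVF1us2VTleCb3mNiHNzwIhTSGy/LKxUol08YaXkfc/xB4/5hQwRuZUsaoJqf1x9UaCBo457alZ9xWXNud2cgd3NHmRMsDxzjK+6zq+jO3thZZ6nqFKYy9OjNWBTkZQ6sS4fzDAAcfz/MwYAS6s0aruEdW9fcXpffph4UH2EYoGIP4KP5cylVz2d973QCSragb27hKNkjsxOcR1LWapRzunHn2u8YnSoXObmxPsAMwAl2vbVYsGGtEyDTFx+m8acWG+PaW6GcYZtOFBT1sCQO4y365eFAPbcM0+a2W9czXvMTFLJ47+0PXUza1BIqXleSafrcwb//zOja7V8aMKsRbtzOFrJ1LafakJrf297gnp1XE5lVZtFi8tZMm0rnIUshjtjxr2gSJeWPCRUuahdx4OBcz4rgK0zE4c3MAMimueKvoTEjJ14tmBWjhgNVlcYX2w4SlM7YE9GTcF0TH+dsZJHbXJIXXdYbYmFgaSJzGSYKmJ51aSuxE+Xt7zi2tzxDAYzVH7u8tnZMWpb2Z/Cl9naIQd58tDRoc7km5zdncTUj1q+TzFKzcOCY595WHdlU4JVYnA8WIo3Q5qIQoh04LCwt69Na72DdQCgAK83tp5Z5LevNHBe0mhAQhVQ3vHWV3qGMjweh3kwTyZAgZarr93Al3ijfIueQIBnVnKwsXeprYOdPFRhtLN5vLlmdMMxHwAz/uG0Jn1x2piVVHtQWz2EY3Wj6tO8MVUxQSmNVUvAaHKTk82vontubHCSqXCCTFuWm79QLpgviFxkamd+hZp3pJ5rkTel5SZ84q9PIGZSPnBC36W5QzxcRJ1IwryG0ay/UyS4RWyoesahWlaKt7mTZDRTU6VCqlylqWx3UXrJjmN4dJqSfF9utrmTGAYtv82lUZiO15GxVJB4R4xohmKzxpOdbbp9vYiWKTS7XEOGjb+UXy9NhT40ds+0kZDMYl+8hqGfWDGaboigdV6JlYagqauKCgxM1NjEm4WtY3+auZOZU2RnPElZwaSAvrGQLCJRp9eNU52TdkZgs2B8aLC8arSSaERDe4RfiXt4jktWgY5RWXmIc4qDrpaeHSCancmChktSiX9QgYlZqmaUW2xKX65Wibh3hy6Mtt2neJStaTB0o8qpha2gck5xa3KQn3mIb4lyqGR4o5B/P3NYf4NJfIo/WhckXYxARINHyIC70IvMMKaVUbrHyOvUcBt5q9t8WI4pORgvfcd0dJp7fWdlfllycH5gc4BZiVZYlaZulo1wkHCDS3mhlFmgp3B5gmBScalpMoVXa4RNfpS2gXu81+GqIj2v8tHmXk/UXieGsseEgVlUg4xLQU9ylod7gn2PgYqZdI+Yj3JQf7GdUj57kGN6mprNzd/oep68m3fEnrrJfGGlZaWHrXRYMVRWWYA/63d+MId+u616SnaYx7HdiC1nf1dScZxYZWxSeWVVb8ZhZWtKLkpiZrR/aIJ9rKN/X2FvVmhNj4BVX4eDjJBqd1Zdd2lvcVg51Hp6QqBpwLdhWX8+ORJDybKhXpKSuV1TZHpUaYlXmcPMr5DDdEmkbqV3QGlUqqGGd2h2d254h5KBdnxwfHZvenJxdUdmncR4M3Bm9tXjOoF6zqN+DCciX2W6x8PcoIvAq4fDpKrYqmxjjWNgUWd7q4iKgHeXUYdehoprcnuAj4x7fnh9hneCgXOIUKWhxbRtlV6hQW9b4suYcHzR6pbUFUBQpac8TX5SjJRxdIVd"/>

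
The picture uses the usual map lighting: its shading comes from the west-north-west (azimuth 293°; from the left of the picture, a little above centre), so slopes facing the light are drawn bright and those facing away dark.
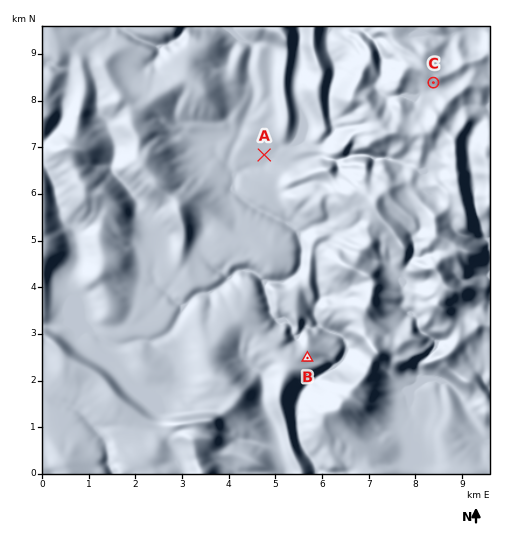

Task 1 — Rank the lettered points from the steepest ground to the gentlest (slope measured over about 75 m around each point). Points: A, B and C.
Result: C B A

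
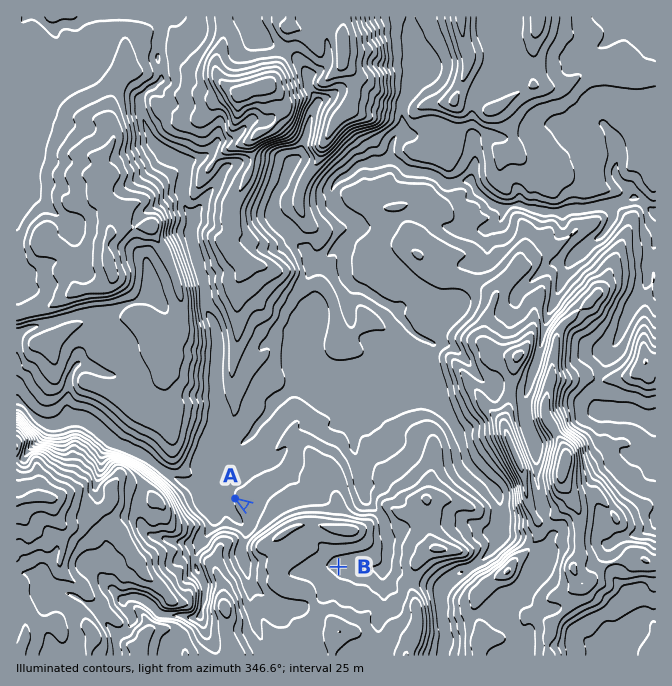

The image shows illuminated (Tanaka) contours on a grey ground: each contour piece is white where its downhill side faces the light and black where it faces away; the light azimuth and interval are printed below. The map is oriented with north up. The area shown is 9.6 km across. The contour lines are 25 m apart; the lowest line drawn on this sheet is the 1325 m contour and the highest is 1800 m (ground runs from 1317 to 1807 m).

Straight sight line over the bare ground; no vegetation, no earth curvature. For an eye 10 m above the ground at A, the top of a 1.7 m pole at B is out of sight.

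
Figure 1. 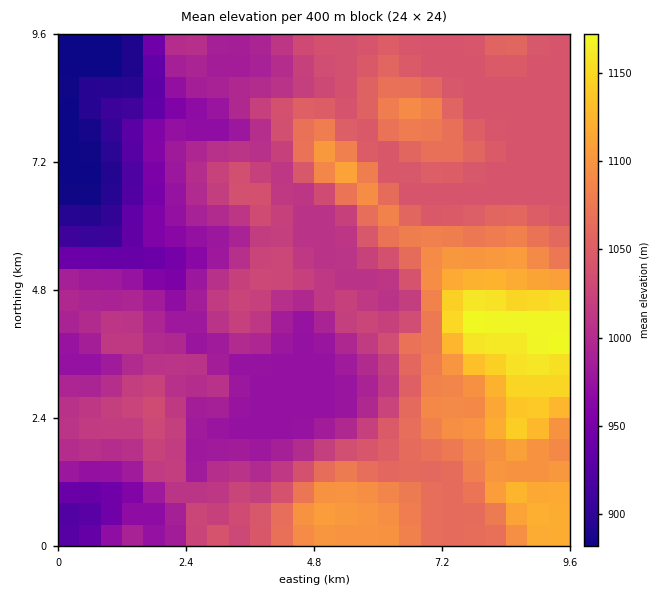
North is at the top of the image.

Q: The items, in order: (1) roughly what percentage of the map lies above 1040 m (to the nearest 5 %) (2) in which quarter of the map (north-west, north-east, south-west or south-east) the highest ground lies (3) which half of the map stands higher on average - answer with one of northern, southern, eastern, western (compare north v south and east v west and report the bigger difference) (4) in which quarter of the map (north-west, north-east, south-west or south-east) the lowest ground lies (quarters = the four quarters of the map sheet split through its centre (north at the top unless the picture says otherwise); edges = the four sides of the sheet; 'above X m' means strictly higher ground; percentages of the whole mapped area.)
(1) Ground above 1040 m makes up about 45 % of the sheet.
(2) The highest ground is in the south-east quarter.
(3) The eastern half stands higher on average than the western half.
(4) The lowest point lies in the north-west quarter of the map.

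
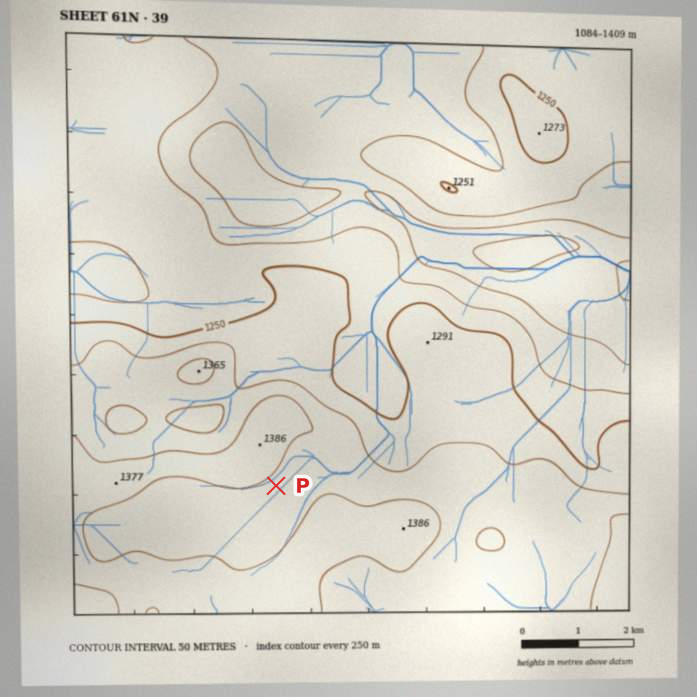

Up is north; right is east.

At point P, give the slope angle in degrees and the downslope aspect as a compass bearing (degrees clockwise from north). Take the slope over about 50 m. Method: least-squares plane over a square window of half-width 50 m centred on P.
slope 5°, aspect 143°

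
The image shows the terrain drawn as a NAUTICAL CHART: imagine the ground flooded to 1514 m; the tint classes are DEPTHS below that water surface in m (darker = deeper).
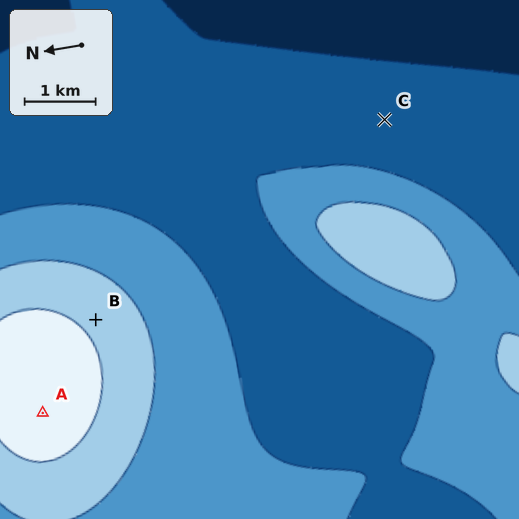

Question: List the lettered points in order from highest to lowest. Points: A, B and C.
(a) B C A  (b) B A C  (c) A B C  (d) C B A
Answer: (c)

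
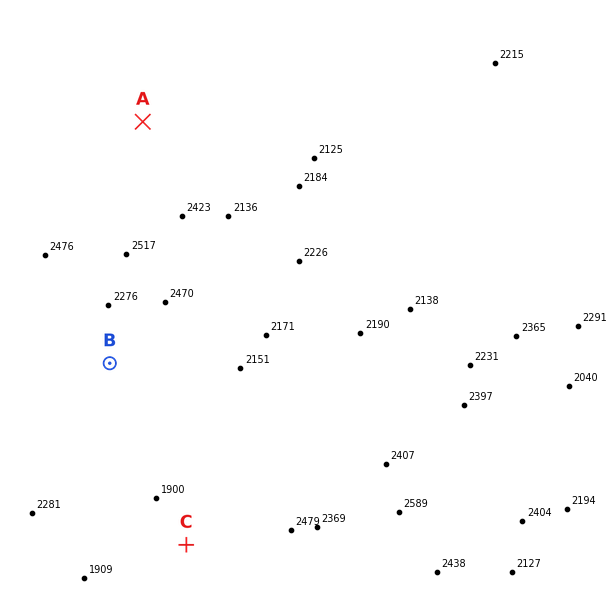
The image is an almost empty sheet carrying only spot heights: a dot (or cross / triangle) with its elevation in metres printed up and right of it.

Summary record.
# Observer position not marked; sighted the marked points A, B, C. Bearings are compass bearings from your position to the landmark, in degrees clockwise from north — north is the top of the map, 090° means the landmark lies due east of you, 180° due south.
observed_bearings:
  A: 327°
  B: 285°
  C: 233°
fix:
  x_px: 342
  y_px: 427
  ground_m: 2300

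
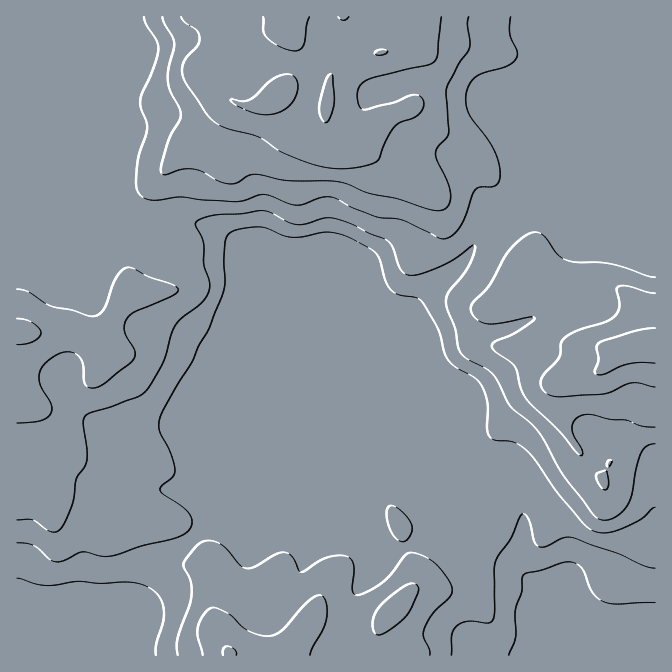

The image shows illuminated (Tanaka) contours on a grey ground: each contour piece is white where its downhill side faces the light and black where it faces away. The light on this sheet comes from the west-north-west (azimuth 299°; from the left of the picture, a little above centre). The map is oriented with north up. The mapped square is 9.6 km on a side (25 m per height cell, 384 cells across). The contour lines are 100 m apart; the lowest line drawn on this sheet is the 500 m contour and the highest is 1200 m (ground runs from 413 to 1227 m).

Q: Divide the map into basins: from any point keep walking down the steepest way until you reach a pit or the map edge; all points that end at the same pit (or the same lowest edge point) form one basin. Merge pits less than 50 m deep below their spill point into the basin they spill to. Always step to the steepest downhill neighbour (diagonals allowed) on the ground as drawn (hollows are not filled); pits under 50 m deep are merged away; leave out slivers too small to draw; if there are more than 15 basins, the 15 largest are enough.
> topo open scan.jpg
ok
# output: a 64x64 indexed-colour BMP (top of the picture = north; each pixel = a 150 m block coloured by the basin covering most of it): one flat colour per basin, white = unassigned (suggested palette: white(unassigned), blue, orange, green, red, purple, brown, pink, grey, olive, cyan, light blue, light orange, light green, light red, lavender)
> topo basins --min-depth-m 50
<image width="64" height="64" href="data:image/bmp;base64,Qk12CAAAAAAAAHYAAAAoAAAAQAAAAEAAAAABAAQAAAAAAAAIAAATCwAAEwsAABAAAAAAAAAA////ALR3HwAOf/8ALKAsACgn1gC9Z5QAS1aMAMJ34wB/f38AIr28AM++FwDox64AeLv/AIrfmACWmP8A1bDFACIiIiIiIiIiIiIhERERERERERERERERERERERERERERIiIiIiIiIiIiIiEREREREREREREREREREREREREREREiIiIiIiIiIiIiERERERERERERERERERERERERERERESIiIiIiIiIiIiIRERERERERERERERERERERERERERERIiIiIiIiIiIiIhEREREREREREREREREREREREREREREiIiIiIiIiIiIiERERERERERERERERERERERERERERESIiIiIiIiIiIiIRERERERERERERERERERERERERERERIiIiIiIiIiIiIhEREREREREREREREREREREREREREREiIiIiIiIiIiIiERERERERERERERERERERERERERERESIiIiIiIiIiIiIRERERERERERERERERERERERERERERIiIiIiIiIiIiIREREREREREREREREREREREREREREREiIiIiIiIiIiIRERERERERERERERERERERERERERERESIiIiIiIiIiIRERERERERERERERERERERERERERERERIiIiIiERIiEREREREREREREREREREREREREREREREREiIiIiERERERERERERERERERERERERERERERERERERESERIhERERERERERERERERERERERERERERERERERERERERERERERERERERERERERERERERERERERERERERERERERERERERERERERERERERERERERERERERERERERERERERERERERERERERERERERERERERERERERERERERERERERERERERERERERERERERERERERERERERERERERERERERERERERERERERERERERERERERERERERERERERERERERERERERERERERERERERERERERERERERERERERERERERERERERERERERERERERERERERERERERERERERERERERERERERERERERERERERERERERERERERERERERERERERERERERERERERERERERERERERERERERERERERERERERERERERERERERERERERERERERERERERERERERERERERERERERERERERERERERERERERERERERERERERERERERERERERERERERERERERERERERERERERERERERERERERERERERERERERERERERERERERERERERERERERERERERERERERERERERERERERERERERERERERERERERERERERERERERERERERERERERERERERERERERERERERERERERERERERERERERERERERERERERERERERERERERERERERERERERERERERERERERERERERERERERERERERERERERERERERERERERERERERERERERERERERERERERERERERERERERERERERERERERERERERERERERERERERERERERERERERERERERERERERERERERERERERERERERERERERERERERERERERERERERERERERERERERERERERERERERERERERERERERERERERERERERERERERERERERERERERERERERERERERERERERERERERERERERERERERERERERERERERERERERERERERERERERERERERERERERERERERERERERERERERERERERERERERERERERERERERERERERERERERERERERERERERERERERERERERERERERERERERERERERERERERERERERERERERERERERERERERERERERERERERERERERERERERERERERERERERERERERERERERERERERERERERERERERERERERERERERERERERERERERERERERERERERERERERERERERERERERERERERERERERERERERERERERERERERERERERERERERERERERERERERERERERERERERERERERERERERERERERERERERERERERERERERERERERERERERERERERERERERERERERERERERERERERERERERERERERERERERERERERERERERERERERERERERERERERERERERERERERERERERERERERERERERERERERERERERERERERERERERERERERERERERERERERERERERERERERERERERERERERERERERERERERERERERERERERERERERERERERERERERERERERERERERERERERERERERERERERERERERERERERERERERERERERERERERERERERERERERERERERERERERERERERERERERERERERERERERERERERERERERERERERERERERERERERERERERERERERERERERERERERERERERERERERERERERERERERERERERERERERERERERERERERERERERERERERERERERERERERERERERERERERERERERERERERERERERERERERERERERERERERERERERERERERERERERERERERERERERERERERERERERERERERERERERERERERERERERERERERERERERERERERERERERERERERERERERERERERERERERERERERERERERERERERERERERERERERERERERERERERERERERERERERERERERERERERERERER"/>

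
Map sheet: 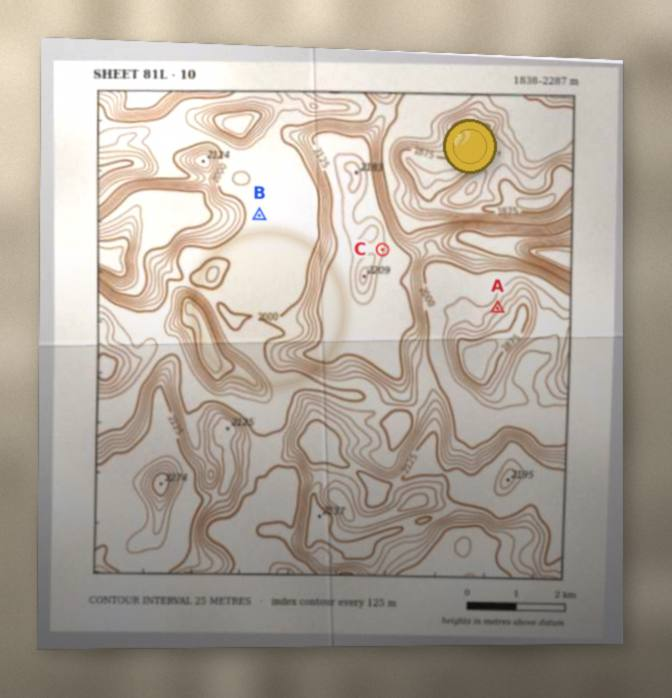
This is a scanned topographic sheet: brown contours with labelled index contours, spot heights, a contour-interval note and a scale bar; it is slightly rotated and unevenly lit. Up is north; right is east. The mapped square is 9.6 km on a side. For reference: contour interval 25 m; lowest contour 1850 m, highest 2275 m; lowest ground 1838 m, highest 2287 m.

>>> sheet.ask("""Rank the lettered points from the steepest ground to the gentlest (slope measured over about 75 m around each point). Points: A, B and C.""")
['A', 'C', 'B']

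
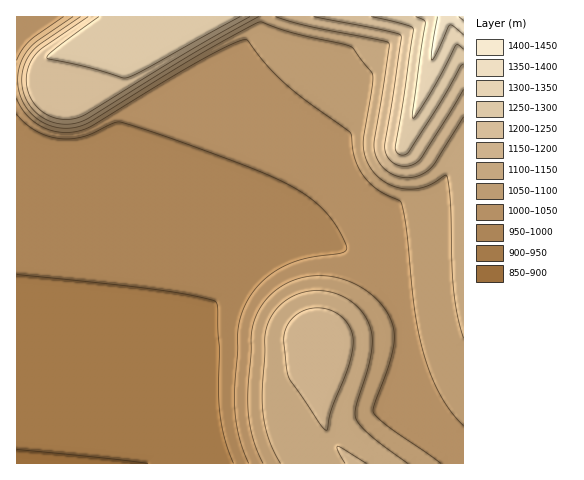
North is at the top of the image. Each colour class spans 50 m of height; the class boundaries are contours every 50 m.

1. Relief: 900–1410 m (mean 1050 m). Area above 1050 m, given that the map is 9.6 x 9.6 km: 36.7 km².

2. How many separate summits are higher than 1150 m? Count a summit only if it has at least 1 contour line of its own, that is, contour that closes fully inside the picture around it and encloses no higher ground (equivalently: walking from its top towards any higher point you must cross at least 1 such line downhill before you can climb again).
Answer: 1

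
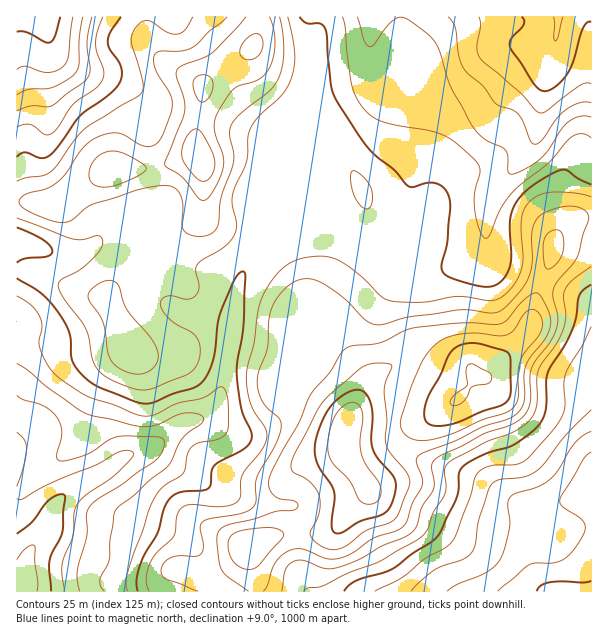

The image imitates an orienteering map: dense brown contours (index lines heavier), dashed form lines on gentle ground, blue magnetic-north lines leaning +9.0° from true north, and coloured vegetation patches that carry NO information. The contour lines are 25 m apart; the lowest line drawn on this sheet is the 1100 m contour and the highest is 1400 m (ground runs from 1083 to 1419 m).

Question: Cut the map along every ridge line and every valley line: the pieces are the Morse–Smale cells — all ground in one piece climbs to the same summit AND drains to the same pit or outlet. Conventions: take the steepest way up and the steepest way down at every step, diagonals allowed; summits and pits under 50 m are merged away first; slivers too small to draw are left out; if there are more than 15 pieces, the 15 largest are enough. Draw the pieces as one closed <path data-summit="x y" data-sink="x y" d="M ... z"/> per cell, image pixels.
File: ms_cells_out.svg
<path data-summit="200 158" data-sink="17 591" d="M252 49l-47 34-9 46 0 21 2 7-4-1-38 12-46 2-23 12-31 23-24-3-16 1 1 387 5-8 4-24 5-9 17-19 7-24 11-13 11-7 25-12 21-17 33-12 23-19 27-10 11-12 5-14 18-109 10-20 20-24 4-18-2-19 12-32 0-18 18-40 14-17-5-7-8-4-34-12-15-14z"/><path data-summit="347 425" data-sink="17 591" d="M317 94l-10 8-5 8-18 40 0 18-12 32 2 19-4 18-20 24-10 20-18 109-5 14-11 12-27 10-23 19-33 12-21 17-25 12-11 7-11 13-7 24-17 19-5 9-2 20-7 14 238 0 1-10-8-27 0-7 3-2 33-12 46-2 12-10 6-10 19-18 1-6-24-36 0-18 4-11 5-3 40 2 3-29 6-13 12-15 1-6-10-1-24 12-14 13-5 9 2-17-3-6-25-30-17-15 1-7 12-21 34-44 8-21 0-7-12-33-18-35-12-31z"/><path data-summit="347 425" data-sink="558 17" d="M591 16l-217 0-4 31 4 15 0 10-9 8-41 10-6 3 26 63 18 35 12 33 0 7-8 21-34 44-13 25 0 3 17 15 25 30 3 6-1 15 4-7 14-13 24-12 11 1 4-17-5-25 0-23 10-12 19-12 30-8 6-3 5-7 2 5 10 8 43 17 10-19 3-20 5-9 11-11 9-5 14 0z"/><path data-summit="347 425" data-sink="563 591" d="M356 420l-8 3-4 11 0 18 24 36-1 6-19 18-6 10-12 10-46 2-33 12-3 2 0 7 6 20 3 17 335-1-1-98-42 12-25 0-12-5-35-22-45-14-21-8-9-6-6-9-3-19z"/><path data-summit="200 158" data-sink="41 17" d="M258 16l-241 0-1 185 40 4 31-23 23-12 46-2 41-12-1-27 4-16 4-27 11-12 38-27 5-12z"/><path data-summit="458 399" data-sink="563 591" d="M545 283l-5 2-5 14-5 30-44 47-6 0-4-3-12 20-6 7-26 16-15 6-22 0-3 3 4 16 6 9 9 6 21 8 45 14 35 22 19 6 33-4 28-10 0-189-14-8-21-6z"/><path data-summit="458 399" data-sink="558 17" d="M485 252l-3 5-8 5-25 6-14 6-10 8-10 12 0 23 5 25-4 17 27 14 18 6 6 0 7-6 12 3 42-43 4-10 3-24 6-15-4-4-40-15-10-8z"/><path data-summit="200 158" data-sink="558 17" d="M372 16l-112 0-4 25-4 7 2 8 15 14 34 12 8 4 6 8 7-4 41-10 9-8 0-10-4-15z"/><path data-summit="458 399" data-sink="17 591" d="M417 360l-15 20-6 13-1 29 22 0 15-6 26-16 11-13 6-12-1-2-7 6-6 0-18-6z"/><path data-summit="347 425" data-sink="563 591" d="M591 218l-13 0-9 5-11 11-5 9-3 20-9 18 1 2 15 6 21 6 12 7 2 0z"/>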